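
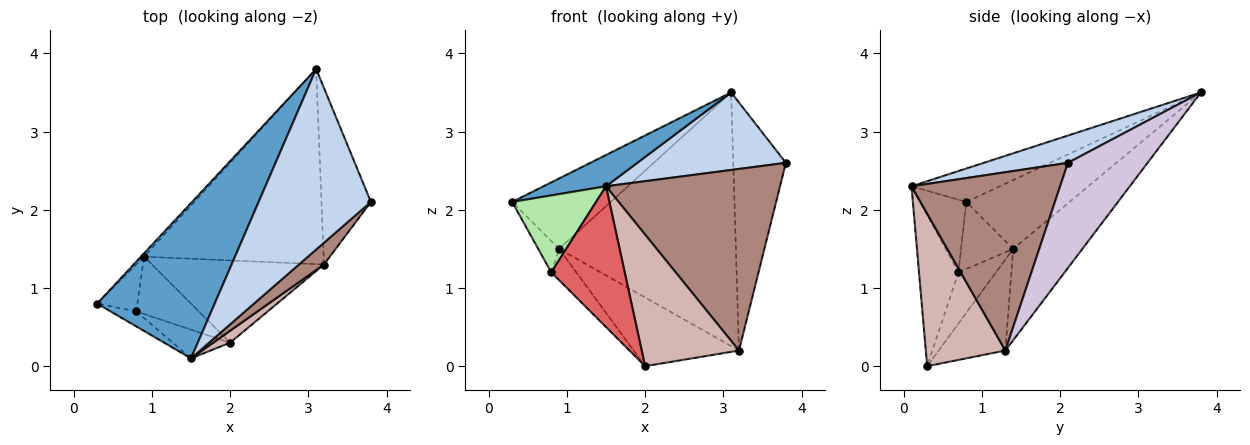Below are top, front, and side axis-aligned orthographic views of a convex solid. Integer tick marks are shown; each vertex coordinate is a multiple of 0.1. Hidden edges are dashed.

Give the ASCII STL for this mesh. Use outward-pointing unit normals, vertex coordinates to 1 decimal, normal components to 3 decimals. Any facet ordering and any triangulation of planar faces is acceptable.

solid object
 facet normal -0.268 -0.190 0.944
  outer loop
   vertex 1.5 0.1 2.3
   vertex 3.1 3.8 3.5
   vertex 0.3 0.8 2.1
  endloop
 endfacet
 facet normal 0.218 -0.385 0.897
  outer loop
   vertex 1.5 0.1 2.3
   vertex 3.8 2.1 2.6
   vertex 3.1 3.8 3.5
  endloop
 endfacet
 facet normal -0.723 0.690 -0.033
  outer loop
   vertex 0.9 1.4 1.5
   vertex 0.3 0.8 2.1
   vertex 3.1 3.8 3.5
  endloop
 endfacet
 facet normal -0.811 0.324 -0.487
  outer loop
   vertex 0.8 0.7 1.2
   vertex 0.3 0.8 2.1
   vertex 0.9 1.4 1.5
  endloop
 endfacet
 facet normal -0.583 0.389 -0.713
  outer loop
   vertex 0.8 0.7 1.2
   vertex 0.9 1.4 1.5
   vertex 2.0 0.3 0.0
  endloop
 endfacet
 facet normal -0.476 -0.863 -0.168
  outer loop
   vertex 0.8 0.7 1.2
   vertex 1.5 0.1 2.3
   vertex 0.3 0.8 2.1
  endloop
 endfacet
 facet normal -0.466 -0.867 -0.177
  outer loop
   vertex 0.8 0.7 1.2
   vertex 2.0 0.3 0.0
   vertex 1.5 0.1 2.3
  endloop
 endfacet
 facet normal -0.296 0.757 -0.582
  outer loop
   vertex 3.2 1.3 0.2
   vertex 0.9 1.4 1.5
   vertex 3.1 3.8 3.5
  endloop
 endfacet
 facet normal -0.376 0.594 -0.711
  outer loop
   vertex 3.2 1.3 0.2
   vertex 2.0 0.3 0.0
   vertex 0.9 1.4 1.5
  endloop
 endfacet
 facet normal 0.777 0.513 -0.365
  outer loop
   vertex 3.2 1.3 0.2
   vertex 3.1 3.8 3.5
   vertex 3.8 2.1 2.6
  endloop
 endfacet
 facet normal 0.647 -0.757 0.091
  outer loop
   vertex 3.2 1.3 0.2
   vertex 3.8 2.1 2.6
   vertex 1.5 0.1 2.3
  endloop
 endfacet
 facet normal 0.632 -0.772 0.070
  outer loop
   vertex 3.2 1.3 0.2
   vertex 1.5 0.1 2.3
   vertex 2.0 0.3 0.0
  endloop
 endfacet
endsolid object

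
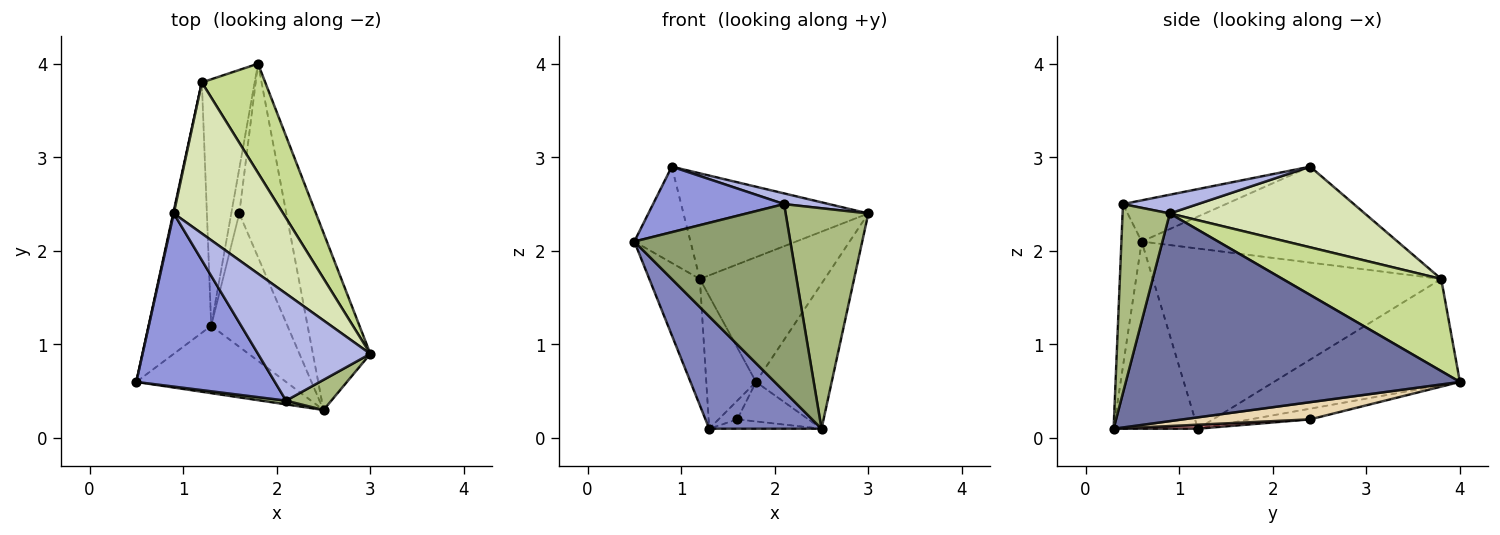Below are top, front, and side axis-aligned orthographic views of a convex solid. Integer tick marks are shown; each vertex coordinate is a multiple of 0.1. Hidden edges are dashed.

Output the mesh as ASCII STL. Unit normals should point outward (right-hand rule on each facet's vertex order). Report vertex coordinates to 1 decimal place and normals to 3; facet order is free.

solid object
 facet normal 0.942 0.213 -0.260
  outer loop
   vertex 2.5 0.3 0.1
   vertex 1.8 4.0 0.6
   vertex 3.0 0.9 2.4
  endloop
 endfacet
 facet normal -0.541 -0.721 -0.433
  outer loop
   vertex 1.3 1.2 0.1
   vertex 2.5 0.3 0.1
   vertex 0.5 0.6 2.1
  endloop
 endfacet
 facet normal -0.268 -0.341 0.901
  outer loop
   vertex 2.1 0.4 2.5
   vertex 0.9 2.4 2.9
   vertex 0.5 0.6 2.1
  endloop
 endfacet
 facet normal 0.164 -0.098 0.982
  outer loop
   vertex 2.1 0.4 2.5
   vertex 3.0 0.9 2.4
   vertex 0.9 2.4 2.9
  endloop
 endfacet
 facet normal -0.129 -0.991 0.020
  outer loop
   vertex 2.1 0.4 2.5
   vertex 0.5 0.6 2.1
   vertex 2.5 0.3 0.1
  endloop
 endfacet
 facet normal 0.492 -0.862 0.118
  outer loop
   vertex 2.1 0.4 2.5
   vertex 2.5 0.3 0.1
   vertex 3.0 0.9 2.4
  endloop
 endfacet
 facet normal 0.691 0.544 0.476
  outer loop
   vertex 1.2 3.8 1.7
   vertex 3.0 0.9 2.4
   vertex 1.8 4.0 0.6
  endloop
 endfacet
 facet normal 0.517 0.490 0.701
  outer loop
   vertex 1.2 3.8 1.7
   vertex 0.9 2.4 2.9
   vertex 3.0 0.9 2.4
  endloop
 endfacet
 facet normal -0.977 0.214 0.006
  outer loop
   vertex 1.2 3.8 1.7
   vertex 0.5 0.6 2.1
   vertex 0.9 2.4 2.9
  endloop
 endfacet
 facet normal -0.932 0.163 -0.324
  outer loop
   vertex 1.2 3.8 1.7
   vertex 1.3 1.2 0.1
   vertex 0.5 0.6 2.1
  endloop
 endfacet
 facet normal -0.871 0.233 -0.433
  outer loop
   vertex 1.2 3.8 1.7
   vertex 1.8 4.0 0.6
   vertex 1.3 1.2 0.1
  endloop
 endfacet
 facet normal 0.337 0.188 -0.922
  outer loop
   vertex 1.6 2.4 0.2
   vertex 1.8 4.0 0.6
   vertex 2.5 0.3 0.1
  endloop
 endfacet
 facet normal -0.776 0.243 -0.582
  outer loop
   vertex 1.6 2.4 0.2
   vertex 1.3 1.2 0.1
   vertex 1.8 4.0 0.6
  endloop
 endfacet
 facet normal 0.052 0.070 -0.996
  outer loop
   vertex 1.6 2.4 0.2
   vertex 2.5 0.3 0.1
   vertex 1.3 1.2 0.1
  endloop
 endfacet
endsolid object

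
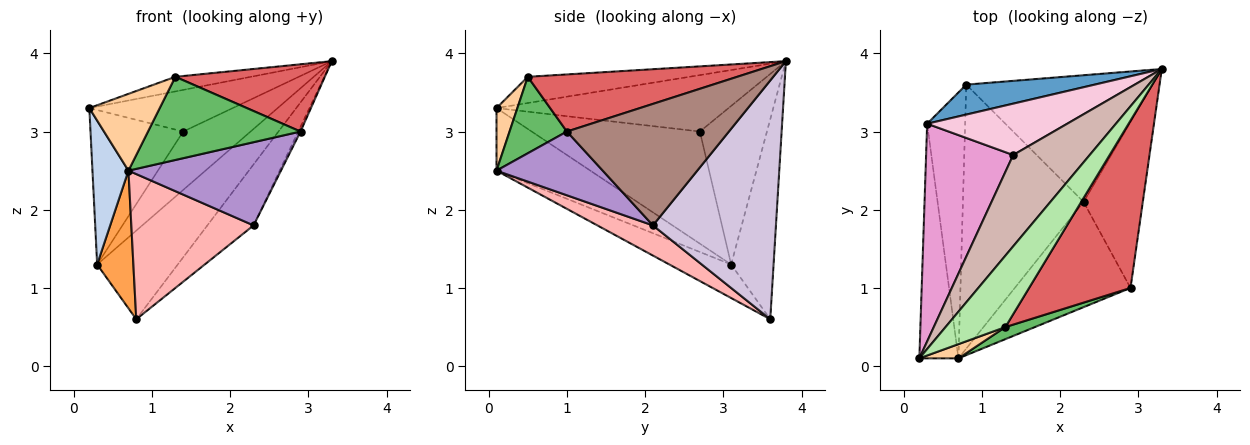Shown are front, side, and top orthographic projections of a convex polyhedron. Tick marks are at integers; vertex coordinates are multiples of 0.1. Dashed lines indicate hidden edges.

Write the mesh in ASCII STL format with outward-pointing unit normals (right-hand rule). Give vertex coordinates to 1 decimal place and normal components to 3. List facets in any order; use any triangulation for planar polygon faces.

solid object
 facet normal -0.446 0.848 0.287
  outer loop
   vertex 0.3 3.1 1.3
   vertex 3.3 3.8 3.9
   vertex 0.8 3.6 0.6
  endloop
 endfacet
 facet normal -0.806 -0.309 -0.504
  outer loop
   vertex 0.3 3.1 1.3
   vertex 0.7 0.1 2.5
   vertex 0.2 0.1 3.3
  endloop
 endfacet
 facet normal -0.617 -0.362 -0.699
  outer loop
   vertex 0.3 3.1 1.3
   vertex 0.8 3.6 0.6
   vertex 0.7 0.1 2.5
  endloop
 endfacet
 facet normal 0.280 -0.944 0.175
  outer loop
   vertex 1.3 0.5 3.7
   vertex 0.2 0.1 3.3
   vertex 0.7 0.1 2.5
  endloop
 endfacet
 facet normal 0.349 -0.927 0.135
  outer loop
   vertex 1.3 0.5 3.7
   vertex 0.7 0.1 2.5
   vertex 2.9 1.0 3.0
  endloop
 endfacet
 facet normal -0.394 0.184 0.900
  outer loop
   vertex 1.3 0.5 3.7
   vertex 3.3 3.8 3.9
   vertex 0.2 0.1 3.3
  endloop
 endfacet
 facet normal 0.463 -0.330 0.822
  outer loop
   vertex 1.3 0.5 3.7
   vertex 2.9 1.0 3.0
   vertex 3.3 3.8 3.9
  endloop
 endfacet
 facet normal 0.214 -0.471 -0.856
  outer loop
   vertex 2.3 2.1 1.8
   vertex 0.7 0.1 2.5
   vertex 0.8 3.6 0.6
  endloop
 endfacet
 facet normal 0.397 -0.569 -0.720
  outer loop
   vertex 2.3 2.1 1.8
   vertex 2.9 1.0 3.0
   vertex 0.7 0.1 2.5
  endloop
 endfacet
 facet normal 0.756 0.284 -0.590
  outer loop
   vertex 2.3 2.1 1.8
   vertex 0.8 3.6 0.6
   vertex 3.3 3.8 3.9
  endloop
 endfacet
 facet normal 0.899 0.012 -0.438
  outer loop
   vertex 2.3 2.1 1.8
   vertex 3.3 3.8 3.9
   vertex 2.9 1.0 3.0
  endloop
 endfacet
 facet normal -0.557 0.344 0.756
  outer loop
   vertex 1.4 2.7 3.0
   vertex 0.2 0.1 3.3
   vertex 3.3 3.8 3.9
  endloop
 endfacet
 facet normal -0.724 0.399 0.562
  outer loop
   vertex 1.4 2.7 3.0
   vertex 0.3 3.1 1.3
   vertex 0.2 0.1 3.3
  endloop
 endfacet
 facet normal -0.599 0.601 0.529
  outer loop
   vertex 1.4 2.7 3.0
   vertex 3.3 3.8 3.9
   vertex 0.3 3.1 1.3
  endloop
 endfacet
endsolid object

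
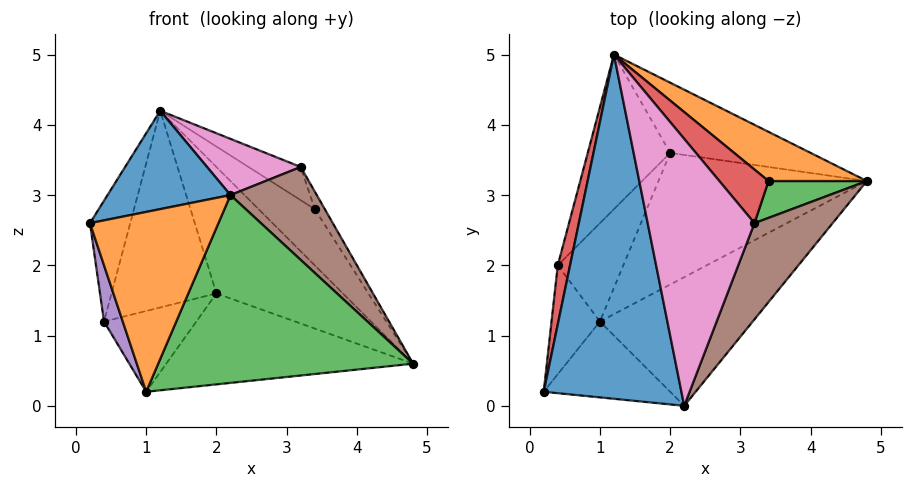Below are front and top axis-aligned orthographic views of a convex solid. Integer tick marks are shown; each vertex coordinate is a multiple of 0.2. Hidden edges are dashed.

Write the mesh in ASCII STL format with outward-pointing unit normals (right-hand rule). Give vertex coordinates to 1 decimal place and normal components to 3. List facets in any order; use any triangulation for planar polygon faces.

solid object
 facet normal -0.215 -0.268 0.939
  outer loop
   vertex 2.2 0.0 3.0
   vertex 1.2 5.0 4.2
   vertex 0.2 0.2 2.6
  endloop
 endfacet
 facet normal -0.014 -0.921 -0.389
  outer loop
   vertex 2.2 0.0 3.0
   vertex 0.2 0.2 2.6
   vertex 1.0 1.2 0.2
  endloop
 endfacet
 facet normal 0.443 -0.740 -0.507
  outer loop
   vertex 2.2 0.0 3.0
   vertex 1.0 1.2 0.2
   vertex 4.8 3.2 0.6
  endloop
 endfacet
 facet normal -0.981 0.176 0.086
  outer loop
   vertex 0.4 2.0 1.2
   vertex 0.2 0.2 2.6
   vertex 1.2 5.0 4.2
  endloop
 endfacet
 facet normal -0.902 -0.198 -0.383
  outer loop
   vertex 0.4 2.0 1.2
   vertex 1.0 1.2 0.2
   vertex 0.2 0.2 2.6
  endloop
 endfacet
 facet normal 0.835 -0.382 0.395
  outer loop
   vertex 3.2 2.6 3.4
   vertex 2.2 0.0 3.0
   vertex 4.8 3.2 0.6
  endloop
 endfacet
 facet normal 0.143 -0.204 0.969
  outer loop
   vertex 3.2 2.6 3.4
   vertex 1.2 5.0 4.2
   vertex 2.2 0.0 3.0
  endloop
 endfacet
 facet normal -0.208 0.556 -0.805
  outer loop
   vertex 2.0 3.6 1.6
   vertex 4.8 3.2 0.6
   vertex 1.0 1.2 0.2
  endloop
 endfacet
 facet normal -0.404 0.581 -0.707
  outer loop
   vertex 2.0 3.6 1.6
   vertex 1.0 1.2 0.2
   vertex 0.4 2.0 1.2
  endloop
 endfacet
 facet normal -0.049 0.873 -0.485
  outer loop
   vertex 2.0 3.6 1.6
   vertex 1.2 5.0 4.2
   vertex 4.8 3.2 0.6
  endloop
 endfacet
 facet normal -0.534 0.665 -0.522
  outer loop
   vertex 2.0 3.6 1.6
   vertex 0.4 2.0 1.2
   vertex 1.2 5.0 4.2
  endloop
 endfacet
 facet normal 0.719 0.523 0.458
  outer loop
   vertex 3.4 3.2 2.8
   vertex 4.8 3.2 0.6
   vertex 1.2 5.0 4.2
  endloop
 endfacet
 facet normal 0.817 0.248 0.520
  outer loop
   vertex 3.4 3.2 2.8
   vertex 3.2 2.6 3.4
   vertex 4.8 3.2 0.6
  endloop
 endfacet
 facet normal 0.697 0.377 0.610
  outer loop
   vertex 3.4 3.2 2.8
   vertex 1.2 5.0 4.2
   vertex 3.2 2.6 3.4
  endloop
 endfacet
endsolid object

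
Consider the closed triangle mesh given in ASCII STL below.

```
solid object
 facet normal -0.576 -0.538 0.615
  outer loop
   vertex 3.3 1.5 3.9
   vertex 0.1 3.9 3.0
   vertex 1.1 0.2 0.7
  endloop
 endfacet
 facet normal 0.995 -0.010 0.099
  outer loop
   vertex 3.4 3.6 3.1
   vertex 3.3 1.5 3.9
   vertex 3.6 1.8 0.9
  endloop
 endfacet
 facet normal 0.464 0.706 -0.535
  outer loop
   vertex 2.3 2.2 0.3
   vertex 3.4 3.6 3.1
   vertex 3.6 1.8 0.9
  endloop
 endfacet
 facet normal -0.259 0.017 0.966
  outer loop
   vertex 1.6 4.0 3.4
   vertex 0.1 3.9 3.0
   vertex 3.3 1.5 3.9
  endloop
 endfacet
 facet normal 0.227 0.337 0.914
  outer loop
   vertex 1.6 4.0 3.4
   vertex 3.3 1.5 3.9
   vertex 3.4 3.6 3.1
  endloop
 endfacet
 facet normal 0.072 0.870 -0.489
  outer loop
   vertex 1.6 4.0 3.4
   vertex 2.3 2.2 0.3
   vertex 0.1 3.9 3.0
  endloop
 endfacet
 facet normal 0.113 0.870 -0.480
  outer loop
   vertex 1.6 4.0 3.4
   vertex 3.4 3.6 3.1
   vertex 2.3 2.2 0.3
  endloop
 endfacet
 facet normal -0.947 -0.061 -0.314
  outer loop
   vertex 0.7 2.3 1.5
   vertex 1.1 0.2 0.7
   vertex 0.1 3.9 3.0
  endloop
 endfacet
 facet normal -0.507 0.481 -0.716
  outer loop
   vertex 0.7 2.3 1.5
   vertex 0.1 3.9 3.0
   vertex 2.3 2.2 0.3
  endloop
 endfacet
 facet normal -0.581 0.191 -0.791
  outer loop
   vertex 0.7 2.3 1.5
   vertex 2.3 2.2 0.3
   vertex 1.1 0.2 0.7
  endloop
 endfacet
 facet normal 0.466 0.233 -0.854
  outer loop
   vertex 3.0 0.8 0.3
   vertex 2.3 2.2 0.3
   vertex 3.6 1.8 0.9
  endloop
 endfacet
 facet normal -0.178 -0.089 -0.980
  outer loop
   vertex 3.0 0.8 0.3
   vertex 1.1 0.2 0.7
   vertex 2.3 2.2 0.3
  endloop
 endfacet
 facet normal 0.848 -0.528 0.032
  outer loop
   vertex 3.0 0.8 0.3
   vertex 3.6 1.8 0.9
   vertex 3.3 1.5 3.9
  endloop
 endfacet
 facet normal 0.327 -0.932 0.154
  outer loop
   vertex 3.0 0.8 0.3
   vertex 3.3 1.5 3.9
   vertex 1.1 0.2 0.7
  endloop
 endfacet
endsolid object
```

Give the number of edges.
21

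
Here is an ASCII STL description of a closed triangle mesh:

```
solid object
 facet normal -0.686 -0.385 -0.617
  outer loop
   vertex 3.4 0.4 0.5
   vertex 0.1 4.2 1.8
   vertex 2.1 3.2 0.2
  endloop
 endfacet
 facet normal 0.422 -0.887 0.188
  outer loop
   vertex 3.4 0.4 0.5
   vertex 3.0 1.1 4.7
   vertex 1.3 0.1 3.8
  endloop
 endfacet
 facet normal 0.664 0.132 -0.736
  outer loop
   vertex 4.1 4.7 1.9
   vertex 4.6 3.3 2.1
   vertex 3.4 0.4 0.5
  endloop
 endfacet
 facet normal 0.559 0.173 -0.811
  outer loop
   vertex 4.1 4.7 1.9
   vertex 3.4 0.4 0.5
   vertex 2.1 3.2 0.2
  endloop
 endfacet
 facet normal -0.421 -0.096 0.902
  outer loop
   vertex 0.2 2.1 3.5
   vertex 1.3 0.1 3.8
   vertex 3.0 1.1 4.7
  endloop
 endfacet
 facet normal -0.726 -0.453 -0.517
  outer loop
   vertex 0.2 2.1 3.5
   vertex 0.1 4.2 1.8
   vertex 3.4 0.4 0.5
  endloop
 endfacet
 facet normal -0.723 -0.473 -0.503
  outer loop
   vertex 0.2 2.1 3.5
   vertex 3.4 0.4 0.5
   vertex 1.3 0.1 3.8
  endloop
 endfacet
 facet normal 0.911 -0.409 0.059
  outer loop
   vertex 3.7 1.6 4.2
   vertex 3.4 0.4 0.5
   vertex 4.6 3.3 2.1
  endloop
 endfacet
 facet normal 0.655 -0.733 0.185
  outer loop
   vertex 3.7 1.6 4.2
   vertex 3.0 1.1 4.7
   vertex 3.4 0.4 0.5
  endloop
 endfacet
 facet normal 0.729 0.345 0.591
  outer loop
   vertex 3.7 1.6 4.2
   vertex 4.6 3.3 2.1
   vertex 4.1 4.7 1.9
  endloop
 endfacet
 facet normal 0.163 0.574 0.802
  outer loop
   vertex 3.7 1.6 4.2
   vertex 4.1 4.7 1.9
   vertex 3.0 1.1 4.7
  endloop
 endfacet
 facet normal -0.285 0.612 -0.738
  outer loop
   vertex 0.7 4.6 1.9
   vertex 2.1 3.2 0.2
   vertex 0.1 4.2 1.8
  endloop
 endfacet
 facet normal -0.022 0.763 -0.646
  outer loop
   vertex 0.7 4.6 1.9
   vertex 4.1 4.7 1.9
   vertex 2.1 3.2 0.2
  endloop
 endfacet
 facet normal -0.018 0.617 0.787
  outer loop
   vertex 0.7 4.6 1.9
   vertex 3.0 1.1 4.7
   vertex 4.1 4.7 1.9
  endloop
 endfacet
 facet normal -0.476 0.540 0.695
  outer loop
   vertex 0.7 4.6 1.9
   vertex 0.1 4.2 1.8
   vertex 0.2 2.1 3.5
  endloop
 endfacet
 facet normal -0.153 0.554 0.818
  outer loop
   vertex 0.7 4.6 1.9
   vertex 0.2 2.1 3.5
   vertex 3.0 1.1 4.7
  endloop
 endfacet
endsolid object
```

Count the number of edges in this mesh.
24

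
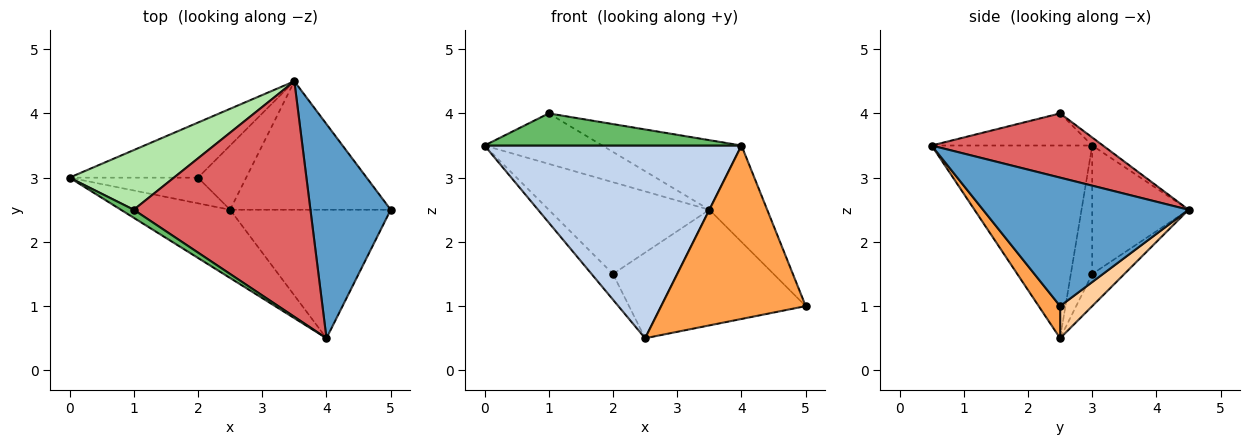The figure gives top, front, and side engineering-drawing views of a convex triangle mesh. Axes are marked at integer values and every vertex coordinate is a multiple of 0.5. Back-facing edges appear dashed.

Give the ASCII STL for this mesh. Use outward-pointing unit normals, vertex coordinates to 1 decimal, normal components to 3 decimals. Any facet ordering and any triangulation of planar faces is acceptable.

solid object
 facet normal 0.825 0.232 0.516
  outer loop
   vertex 3.5 4.5 2.5
   vertex 4.0 0.5 3.5
   vertex 5.0 2.5 1.0
  endloop
 endfacet
 facet normal -0.508 -0.812 -0.288
  outer loop
   vertex 2.5 2.5 0.5
   vertex 4.0 0.5 3.5
   vertex 0.0 3.0 3.5
  endloop
 endfacet
 facet normal 0.118 -0.798 -0.591
  outer loop
   vertex 2.5 2.5 0.5
   vertex 5.0 2.5 1.0
   vertex 4.0 0.5 3.5
  endloop
 endfacet
 facet normal 0.147 0.662 -0.735
  outer loop
   vertex 2.5 2.5 0.5
   vertex 3.5 4.5 2.5
   vertex 5.0 2.5 1.0
  endloop
 endfacet
 facet normal -0.518 -0.830 0.207
  outer loop
   vertex 1.0 2.5 4.0
   vertex 0.0 3.0 3.5
   vertex 4.0 0.5 3.5
  endloop
 endfacet
 facet normal -0.059 0.645 0.762
  outer loop
   vertex 1.0 2.5 4.0
   vertex 3.5 4.5 2.5
   vertex 0.0 3.0 3.5
  endloop
 endfacet
 facet normal 0.329 0.268 0.906
  outer loop
   vertex 1.0 2.5 4.0
   vertex 4.0 0.5 3.5
   vertex 3.5 4.5 2.5
  endloop
 endfacet
 facet normal -0.457 0.762 -0.457
  outer loop
   vertex 2.0 3.0 1.5
   vertex 0.0 3.0 3.5
   vertex 3.5 4.5 2.5
  endloop
 endfacet
 facet normal -0.577 0.577 -0.577
  outer loop
   vertex 2.0 3.0 1.5
   vertex 2.5 2.5 0.5
   vertex 0.0 3.0 3.5
  endloop
 endfacet
 facet normal -0.371 0.743 -0.557
  outer loop
   vertex 2.0 3.0 1.5
   vertex 3.5 4.5 2.5
   vertex 2.5 2.5 0.5
  endloop
 endfacet
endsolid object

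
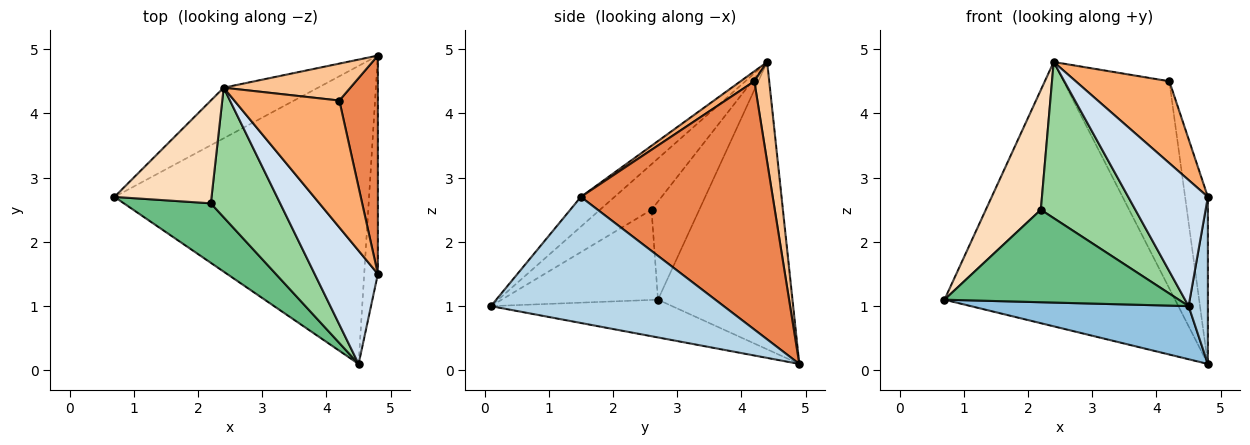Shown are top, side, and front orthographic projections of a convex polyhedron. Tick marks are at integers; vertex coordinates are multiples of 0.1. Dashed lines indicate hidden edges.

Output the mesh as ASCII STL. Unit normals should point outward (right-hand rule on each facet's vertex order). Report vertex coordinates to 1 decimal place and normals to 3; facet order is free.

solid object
 facet normal -0.497 0.852 -0.163
  outer loop
   vertex 2.4 4.4 4.8
   vertex 4.8 4.9 0.1
   vertex 0.7 2.7 1.1
  endloop
 endfacet
 facet normal -0.144 -0.174 -0.974
  outer loop
   vertex 4.5 0.1 1.0
   vertex 0.7 2.7 1.1
   vertex 4.8 4.9 0.1
  endloop
 endfacet
 facet normal 0.991 -0.082 -0.107
  outer loop
   vertex 4.5 0.1 1.0
   vertex 4.8 4.9 0.1
   vertex 4.8 1.5 2.7
  endloop
 endfacet
 facet normal -0.300 -0.710 0.637
  outer loop
   vertex 4.5 0.1 1.0
   vertex 4.8 1.5 2.7
   vertex 2.4 4.4 4.8
  endloop
 endfacet
 facet normal 0.981 0.117 0.152
  outer loop
   vertex 4.2 4.2 4.5
   vertex 4.8 1.5 2.7
   vertex 4.8 4.9 0.1
  endloop
 endfacet
 facet normal 0.080 -0.541 0.837
  outer loop
   vertex 4.2 4.2 4.5
   vertex 2.4 4.4 4.8
   vertex 4.8 1.5 2.7
  endloop
 endfacet
 facet normal 0.137 0.975 0.174
  outer loop
   vertex 4.2 4.2 4.5
   vertex 4.8 4.9 0.1
   vertex 2.4 4.4 4.8
  endloop
 endfacet
 facet normal -0.550 -0.634 0.544
  outer loop
   vertex 2.2 2.6 2.5
   vertex 2.4 4.4 4.8
   vertex 0.7 2.7 1.1
  endloop
 endfacet
 facet normal -0.489 -0.733 0.472
  outer loop
   vertex 2.2 2.6 2.5
   vertex 0.7 2.7 1.1
   vertex 4.5 0.1 1.0
  endloop
 endfacet
 facet normal -0.387 -0.709 0.589
  outer loop
   vertex 2.2 2.6 2.5
   vertex 4.5 0.1 1.0
   vertex 2.4 4.4 4.8
  endloop
 endfacet
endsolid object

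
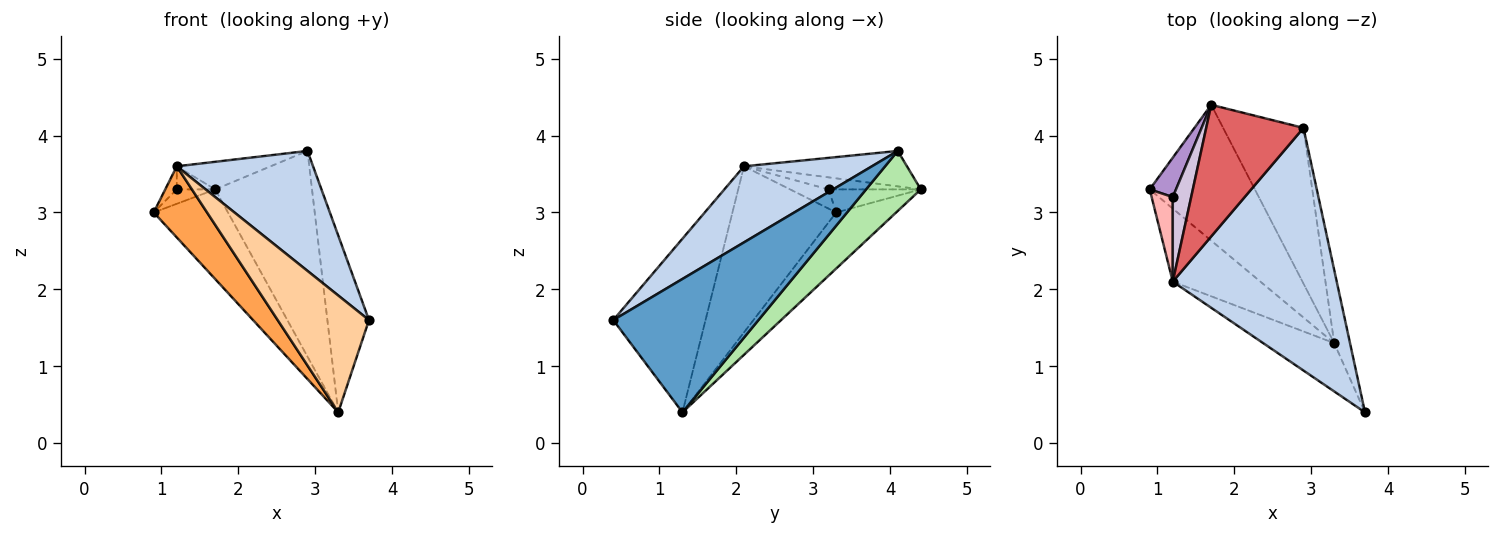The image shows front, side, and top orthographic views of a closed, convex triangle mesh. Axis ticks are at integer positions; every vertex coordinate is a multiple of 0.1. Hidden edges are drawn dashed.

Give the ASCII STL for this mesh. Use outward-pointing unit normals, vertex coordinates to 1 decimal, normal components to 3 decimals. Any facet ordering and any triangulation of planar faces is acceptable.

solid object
 facet normal 0.955 0.274 -0.113
  outer loop
   vertex 3.3 1.3 0.4
   vertex 2.9 4.1 3.8
   vertex 3.7 0.4 1.6
  endloop
 endfacet
 facet normal 0.384 -0.409 0.828
  outer loop
   vertex 1.2 2.1 3.6
   vertex 3.7 0.4 1.6
   vertex 2.9 4.1 3.8
  endloop
 endfacet
 facet normal -0.805 -0.414 -0.425
  outer loop
   vertex 1.2 2.1 3.6
   vertex 0.9 3.3 3.0
   vertex 3.3 1.3 0.4
  endloop
 endfacet
 facet normal -0.683 -0.675 -0.279
  outer loop
   vertex 1.2 2.1 3.6
   vertex 3.3 1.3 0.4
   vertex 3.7 0.4 1.6
  endloop
 endfacet
 facet normal -0.406 0.504 -0.762
  outer loop
   vertex 1.7 4.4 3.3
   vertex 3.3 1.3 0.4
   vertex 0.9 3.3 3.0
  endloop
 endfacet
 facet normal 0.411 0.727 -0.550
  outer loop
   vertex 1.7 4.4 3.3
   vertex 2.9 4.1 3.8
   vertex 3.3 1.3 0.4
  endloop
 endfacet
 facet normal -0.336 0.193 0.922
  outer loop
   vertex 1.7 4.4 3.3
   vertex 1.2 2.1 3.6
   vertex 2.9 4.1 3.8
  endloop
 endfacet
 facet normal -0.659 0.198 0.725
  outer loop
   vertex 1.2 3.2 3.3
   vertex 0.9 3.3 3.0
   vertex 1.2 2.1 3.6
  endloop
 endfacet
 facet normal -0.636 0.265 0.725
  outer loop
   vertex 1.2 3.2 3.3
   vertex 1.7 4.4 3.3
   vertex 0.9 3.3 3.0
  endloop
 endfacet
 facet normal -0.534 0.222 0.816
  outer loop
   vertex 1.2 3.2 3.3
   vertex 1.2 2.1 3.6
   vertex 1.7 4.4 3.3
  endloop
 endfacet
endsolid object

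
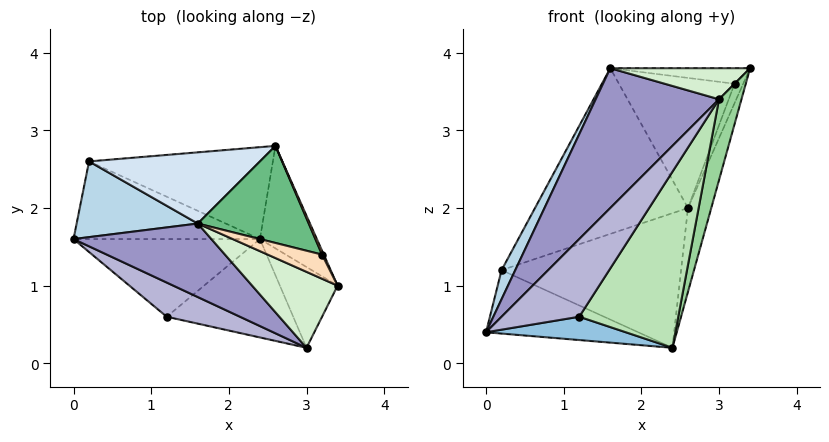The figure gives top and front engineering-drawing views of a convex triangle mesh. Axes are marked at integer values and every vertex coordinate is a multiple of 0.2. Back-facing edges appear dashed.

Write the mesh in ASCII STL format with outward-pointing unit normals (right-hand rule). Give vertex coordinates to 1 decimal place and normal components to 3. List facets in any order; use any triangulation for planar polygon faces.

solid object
 facet normal 0.954 0.191 -0.233
  outer loop
   vertex 2.4 1.6 0.2
   vertex 2.6 2.8 2.0
   vertex 3.4 1.0 3.8
  endloop
 endfacet
 facet normal -0.080 -0.286 -0.955
  outer loop
   vertex 1.2 0.6 0.6
   vertex 0.0 1.6 0.4
   vertex 2.4 1.6 0.2
  endloop
 endfacet
 facet normal -0.889 -0.165 0.428
  outer loop
   vertex 0.2 2.6 1.2
   vertex 0.0 1.6 0.4
   vertex 1.6 1.8 3.8
  endloop
 endfacet
 facet normal -0.204 0.899 0.387
  outer loop
   vertex 0.2 2.6 1.2
   vertex 1.6 1.8 3.8
   vertex 2.6 2.8 2.0
  endloop
 endfacet
 facet normal -0.064 0.631 -0.773
  outer loop
   vertex 0.2 2.6 1.2
   vertex 2.4 1.6 0.2
   vertex 0.0 1.6 0.4
  endloop
 endfacet
 facet normal 0.118 0.820 -0.560
  outer loop
   vertex 0.2 2.6 1.2
   vertex 2.6 2.8 2.0
   vertex 2.4 1.6 0.2
  endloop
 endfacet
 facet normal 0.870 0.483 0.097
  outer loop
   vertex 3.2 1.4 3.6
   vertex 3.4 1.0 3.8
   vertex 2.6 2.8 2.0
  endloop
 endfacet
 facet normal 0.234 0.526 0.818
  outer loop
   vertex 3.2 1.4 3.6
   vertex 1.6 1.8 3.8
   vertex 3.4 1.0 3.8
  endloop
 endfacet
 facet normal 0.265 0.773 0.577
  outer loop
   vertex 3.2 1.4 3.6
   vertex 2.6 2.8 2.0
   vertex 1.6 1.8 3.8
  endloop
 endfacet
 facet normal 0.905 -0.302 -0.302
  outer loop
   vertex 3.0 0.2 3.4
   vertex 2.4 1.6 0.2
   vertex 3.4 1.0 3.8
  endloop
 endfacet
 facet normal 0.492 -0.760 -0.425
  outer loop
   vertex 3.0 0.2 3.4
   vertex 1.2 0.6 0.6
   vertex 2.4 1.6 0.2
  endloop
 endfacet
 facet normal -0.166 -0.373 0.913
  outer loop
   vertex 3.0 0.2 3.4
   vertex 3.4 1.0 3.8
   vertex 1.6 1.8 3.8
  endloop
 endfacet
 facet normal -0.660 -0.665 0.350
  outer loop
   vertex 3.0 0.2 3.4
   vertex 1.6 1.8 3.8
   vertex 0.0 1.6 0.4
  endloop
 endfacet
 facet normal -0.639 -0.704 0.310
  outer loop
   vertex 3.0 0.2 3.4
   vertex 0.0 1.6 0.4
   vertex 1.2 0.6 0.6
  endloop
 endfacet
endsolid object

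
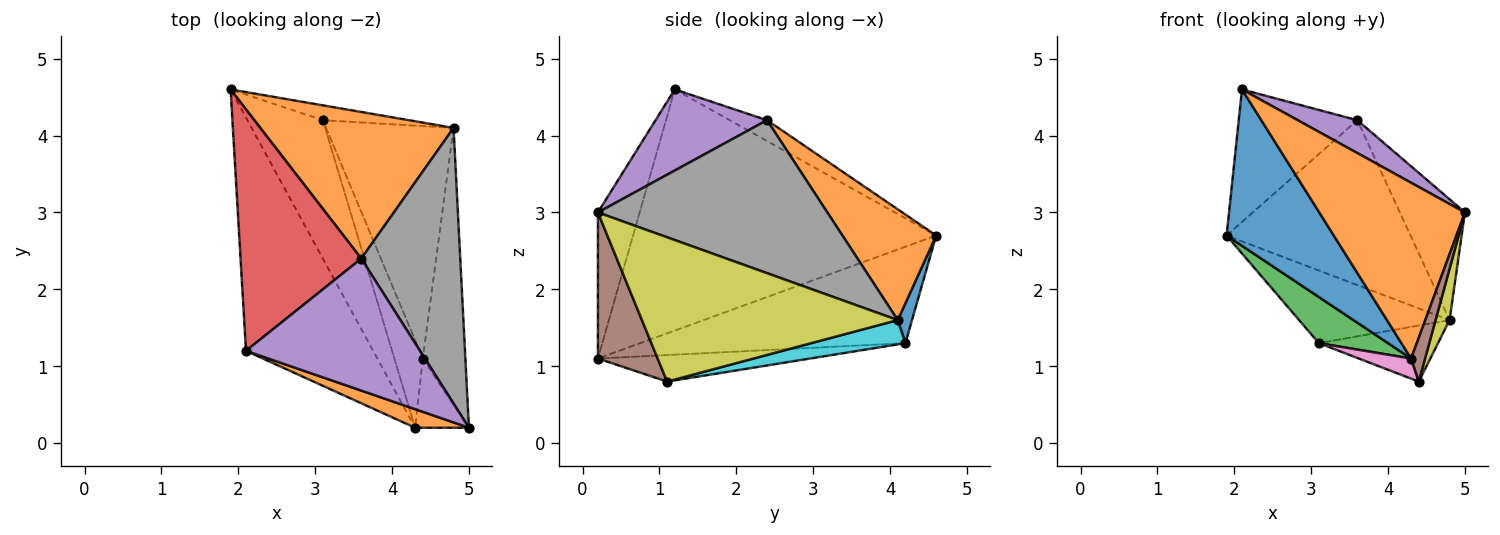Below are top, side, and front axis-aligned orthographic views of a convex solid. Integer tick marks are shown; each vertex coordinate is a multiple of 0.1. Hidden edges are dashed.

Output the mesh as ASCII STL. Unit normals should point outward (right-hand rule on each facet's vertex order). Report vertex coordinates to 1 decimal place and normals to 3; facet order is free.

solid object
 facet normal -0.844 -0.299 -0.445
  outer loop
   vertex 4.3 0.2 1.1
   vertex 2.1 1.2 4.6
   vertex 1.9 4.6 2.7
  endloop
 endfacet
 facet normal -0.274 -0.956 0.101
  outer loop
   vertex 4.3 0.2 1.1
   vertex 5.0 0.2 3.0
   vertex 2.1 1.2 4.6
  endloop
 endfacet
 facet normal -0.771 -0.201 -0.604
  outer loop
   vertex 3.1 4.2 1.3
   vertex 4.3 0.2 1.1
   vertex 1.9 4.6 2.7
  endloop
 endfacet
 facet normal -0.149 0.476 0.867
  outer loop
   vertex 3.6 2.4 4.2
   vertex 1.9 4.6 2.7
   vertex 2.1 1.2 4.6
  endloop
 endfacet
 facet normal 0.412 -0.220 0.884
  outer loop
   vertex 3.6 2.4 4.2
   vertex 2.1 1.2 4.6
   vertex 5.0 0.2 3.0
  endloop
 endfacet
 facet normal 0.917 -0.214 -0.338
  outer loop
   vertex 4.4 1.1 0.8
   vertex 5.0 0.2 3.0
   vertex 4.3 0.2 1.1
  endloop
 endfacet
 facet normal -0.673 -0.166 -0.721
  outer loop
   vertex 4.4 1.1 0.8
   vertex 4.3 0.2 1.1
   vertex 3.1 4.2 1.3
  endloop
 endfacet
 facet normal 0.817 0.232 0.528
  outer loop
   vertex 4.8 4.1 1.6
   vertex 3.6 2.4 4.2
   vertex 5.0 0.2 3.0
  endloop
 endfacet
 facet normal 0.958 -0.052 -0.283
  outer loop
   vertex 4.8 4.1 1.6
   vertex 5.0 0.2 3.0
   vertex 4.4 1.1 0.8
  endloop
 endfacet
 facet normal 0.182 0.231 -0.956
  outer loop
   vertex 4.8 4.1 1.6
   vertex 4.4 1.1 0.8
   vertex 3.1 4.2 1.3
  endloop
 endfacet
 facet normal 0.093 0.976 -0.199
  outer loop
   vertex 4.8 4.1 1.6
   vertex 3.1 4.2 1.3
   vertex 1.9 4.6 2.7
  endloop
 endfacet
 facet normal 0.356 0.698 0.621
  outer loop
   vertex 4.8 4.1 1.6
   vertex 1.9 4.6 2.7
   vertex 3.6 2.4 4.2
  endloop
 endfacet
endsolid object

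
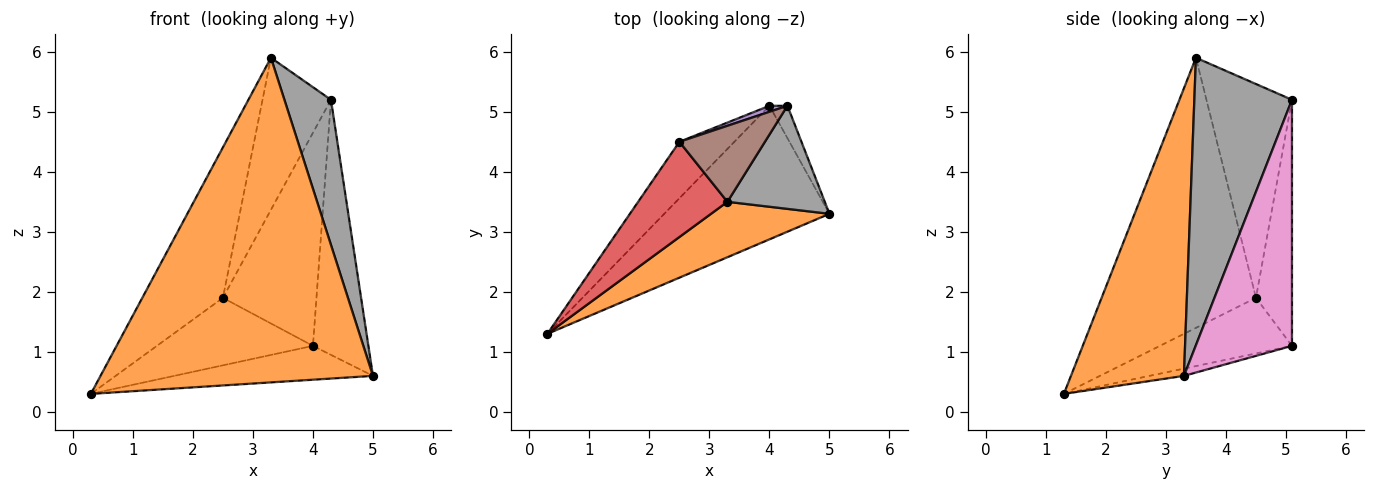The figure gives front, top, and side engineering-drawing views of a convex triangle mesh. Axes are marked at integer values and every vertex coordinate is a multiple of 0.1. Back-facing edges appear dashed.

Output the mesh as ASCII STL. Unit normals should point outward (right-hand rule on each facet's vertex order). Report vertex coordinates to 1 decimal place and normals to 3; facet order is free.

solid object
 facet normal -0.043 0.245 -0.968
  outer loop
   vertex 4.0 5.1 1.1
   vertex 5.0 3.3 0.6
   vertex 0.3 1.3 0.3
  endloop
 endfacet
 facet normal 0.378 -0.912 0.156
  outer loop
   vertex 3.3 3.5 5.9
   vertex 0.3 1.3 0.3
   vertex 5.0 3.3 0.6
  endloop
 endfacet
 facet normal -0.544 0.643 -0.538
  outer loop
   vertex 2.5 4.5 1.9
   vertex 4.0 5.1 1.1
   vertex 0.3 1.3 0.3
  endloop
 endfacet
 facet normal -0.851 0.444 0.281
  outer loop
   vertex 2.5 4.5 1.9
   vertex 0.3 1.3 0.3
   vertex 3.3 3.5 5.9
  endloop
 endfacet
 facet normal -0.359 0.933 0.026
  outer loop
   vertex 4.3 5.1 5.2
   vertex 4.0 5.1 1.1
   vertex 2.5 4.5 1.9
  endloop
 endfacet
 facet normal -0.745 0.596 0.298
  outer loop
   vertex 4.3 5.1 5.2
   vertex 2.5 4.5 1.9
   vertex 3.3 3.5 5.9
  endloop
 endfacet
 facet normal 0.865 0.498 -0.063
  outer loop
   vertex 4.3 5.1 5.2
   vertex 5.0 3.3 0.6
   vertex 4.0 5.1 1.1
  endloop
 endfacet
 facet normal 0.863 -0.412 0.292
  outer loop
   vertex 4.3 5.1 5.2
   vertex 3.3 3.5 5.9
   vertex 5.0 3.3 0.6
  endloop
 endfacet
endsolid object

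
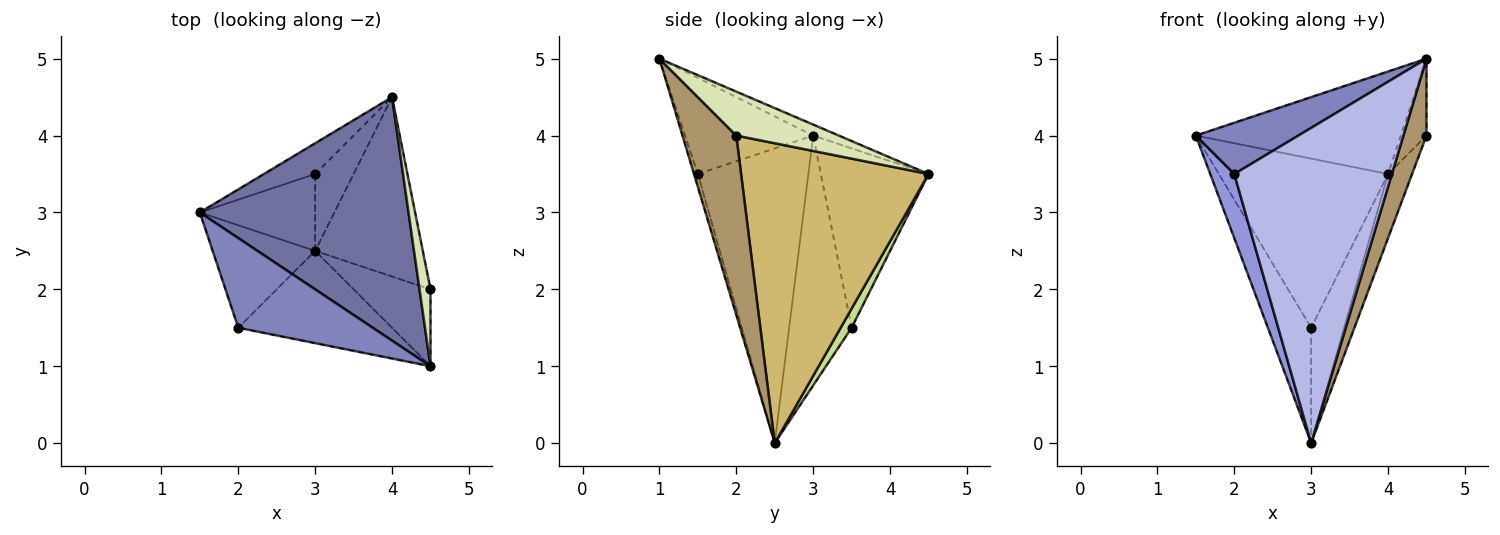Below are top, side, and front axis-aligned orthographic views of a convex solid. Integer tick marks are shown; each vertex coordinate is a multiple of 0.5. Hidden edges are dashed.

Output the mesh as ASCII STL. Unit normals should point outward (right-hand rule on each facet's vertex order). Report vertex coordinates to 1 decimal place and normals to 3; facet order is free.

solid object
 facet normal -0.048 0.388 0.921
  outer loop
   vertex 4.0 4.5 3.5
   vertex 1.5 3.0 4.0
   vertex 4.5 1.0 5.0
  endloop
 endfacet
 facet normal -0.527 -0.422 0.738
  outer loop
   vertex 2.0 1.5 3.5
   vertex 4.5 1.0 5.0
   vertex 1.5 3.0 4.0
  endloop
 endfacet
 facet normal -0.925 -0.201 -0.322
  outer loop
   vertex 2.0 1.5 3.5
   vertex 1.5 3.0 4.0
   vertex 3.0 2.5 0.0
  endloop
 endfacet
 facet normal -0.023 -0.959 -0.281
  outer loop
   vertex 2.0 1.5 3.5
   vertex 3.0 2.5 0.0
   vertex 4.5 1.0 5.0
  endloop
 endfacet
 facet normal -0.531 0.834 -0.152
  outer loop
   vertex 3.0 3.5 1.5
   vertex 1.5 3.0 4.0
   vertex 4.0 4.5 3.5
  endloop
 endfacet
 facet normal -0.769 0.532 -0.355
  outer loop
   vertex 3.0 3.5 1.5
   vertex 3.0 2.5 0.0
   vertex 1.5 3.0 4.0
  endloop
 endfacet
 facet normal 0.267 0.802 -0.535
  outer loop
   vertex 3.0 3.5 1.5
   vertex 4.0 4.5 3.5
   vertex 3.0 2.5 0.0
  endloop
 endfacet
 facet normal 0.943 0.236 0.236
  outer loop
   vertex 4.5 2.0 4.0
   vertex 4.0 4.5 3.5
   vertex 4.5 1.0 5.0
  endloop
 endfacet
 facet normal 0.855 -0.367 -0.367
  outer loop
   vertex 4.5 2.0 4.0
   vertex 4.5 1.0 5.0
   vertex 3.0 2.5 0.0
  endloop
 endfacet
 facet normal 0.934 0.120 -0.335
  outer loop
   vertex 4.5 2.0 4.0
   vertex 3.0 2.5 0.0
   vertex 4.0 4.5 3.5
  endloop
 endfacet
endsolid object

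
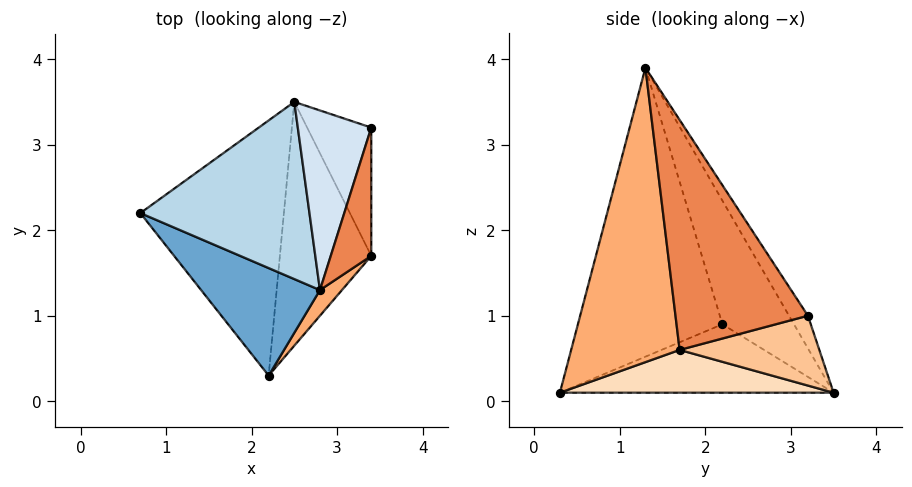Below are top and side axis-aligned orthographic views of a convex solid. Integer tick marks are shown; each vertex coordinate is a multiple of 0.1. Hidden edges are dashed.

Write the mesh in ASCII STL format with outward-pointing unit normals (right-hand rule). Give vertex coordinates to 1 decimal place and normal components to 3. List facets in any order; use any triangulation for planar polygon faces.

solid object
 facet normal -0.691 -0.665 0.284
  outer loop
   vertex 2.8 1.3 3.9
   vertex 0.7 2.2 0.9
   vertex 2.2 0.3 0.1
  endloop
 endfacet
 facet normal -0.430 0.040 -0.902
  outer loop
   vertex 2.5 3.5 0.1
   vertex 2.2 0.3 0.1
   vertex 0.7 2.2 0.9
  endloop
 endfacet
 facet normal -0.357 0.796 0.489
  outer loop
   vertex 2.5 3.5 0.1
   vertex 0.7 2.2 0.9
   vertex 2.8 1.3 3.9
  endloop
 endfacet
 facet normal -0.223 0.836 0.502
  outer loop
   vertex 2.5 3.5 0.1
   vertex 2.8 1.3 3.9
   vertex 3.4 3.2 1.0
  endloop
 endfacet
 facet normal 0.984 -0.046 0.173
  outer loop
   vertex 3.4 1.7 0.6
   vertex 3.4 3.2 1.0
   vertex 2.8 1.3 3.9
  endloop
 endfacet
 facet normal 0.748 -0.661 0.056
  outer loop
   vertex 3.4 1.7 0.6
   vertex 2.8 1.3 3.9
   vertex 2.2 0.3 0.1
  endloop
 endfacet
 facet normal 0.725 0.178 -0.666
  outer loop
   vertex 3.4 1.7 0.6
   vertex 2.5 3.5 0.1
   vertex 3.4 3.2 1.0
  endloop
 endfacet
 facet normal 0.423 -0.040 -0.905
  outer loop
   vertex 3.4 1.7 0.6
   vertex 2.2 0.3 0.1
   vertex 2.5 3.5 0.1
  endloop
 endfacet
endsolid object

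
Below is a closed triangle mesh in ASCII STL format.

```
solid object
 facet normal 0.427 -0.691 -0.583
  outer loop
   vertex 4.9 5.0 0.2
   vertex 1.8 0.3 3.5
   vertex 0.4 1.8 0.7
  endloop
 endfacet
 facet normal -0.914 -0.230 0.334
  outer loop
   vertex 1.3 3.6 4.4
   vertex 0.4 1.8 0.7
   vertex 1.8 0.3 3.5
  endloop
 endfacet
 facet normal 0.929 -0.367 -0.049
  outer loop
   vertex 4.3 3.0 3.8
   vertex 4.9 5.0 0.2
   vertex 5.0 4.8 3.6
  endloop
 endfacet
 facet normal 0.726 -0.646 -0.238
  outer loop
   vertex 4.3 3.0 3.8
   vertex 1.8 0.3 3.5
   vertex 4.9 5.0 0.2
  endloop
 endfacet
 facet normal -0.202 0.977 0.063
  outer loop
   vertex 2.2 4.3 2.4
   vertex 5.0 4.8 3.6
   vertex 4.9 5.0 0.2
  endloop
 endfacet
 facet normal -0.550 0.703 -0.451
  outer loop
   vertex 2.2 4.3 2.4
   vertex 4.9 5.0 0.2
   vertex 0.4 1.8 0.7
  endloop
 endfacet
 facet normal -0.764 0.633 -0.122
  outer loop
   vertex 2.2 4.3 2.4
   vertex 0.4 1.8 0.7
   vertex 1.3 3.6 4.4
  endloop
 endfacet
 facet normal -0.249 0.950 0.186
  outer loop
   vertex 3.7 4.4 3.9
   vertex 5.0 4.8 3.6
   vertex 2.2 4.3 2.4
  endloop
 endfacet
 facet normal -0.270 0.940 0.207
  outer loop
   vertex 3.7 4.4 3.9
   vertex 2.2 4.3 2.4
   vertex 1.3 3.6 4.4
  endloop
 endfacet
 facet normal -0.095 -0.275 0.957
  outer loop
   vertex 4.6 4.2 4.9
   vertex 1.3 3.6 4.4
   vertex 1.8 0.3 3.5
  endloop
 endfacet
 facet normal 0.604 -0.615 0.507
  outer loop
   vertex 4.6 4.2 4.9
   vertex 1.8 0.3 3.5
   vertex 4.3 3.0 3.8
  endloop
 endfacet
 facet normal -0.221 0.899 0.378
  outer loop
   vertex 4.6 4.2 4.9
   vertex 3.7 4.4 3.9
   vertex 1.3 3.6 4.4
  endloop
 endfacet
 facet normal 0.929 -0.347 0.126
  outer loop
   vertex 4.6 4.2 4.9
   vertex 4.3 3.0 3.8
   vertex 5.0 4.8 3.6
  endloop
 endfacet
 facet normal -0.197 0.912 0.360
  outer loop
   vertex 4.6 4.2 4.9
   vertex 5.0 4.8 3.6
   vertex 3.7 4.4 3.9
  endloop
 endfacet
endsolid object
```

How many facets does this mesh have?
14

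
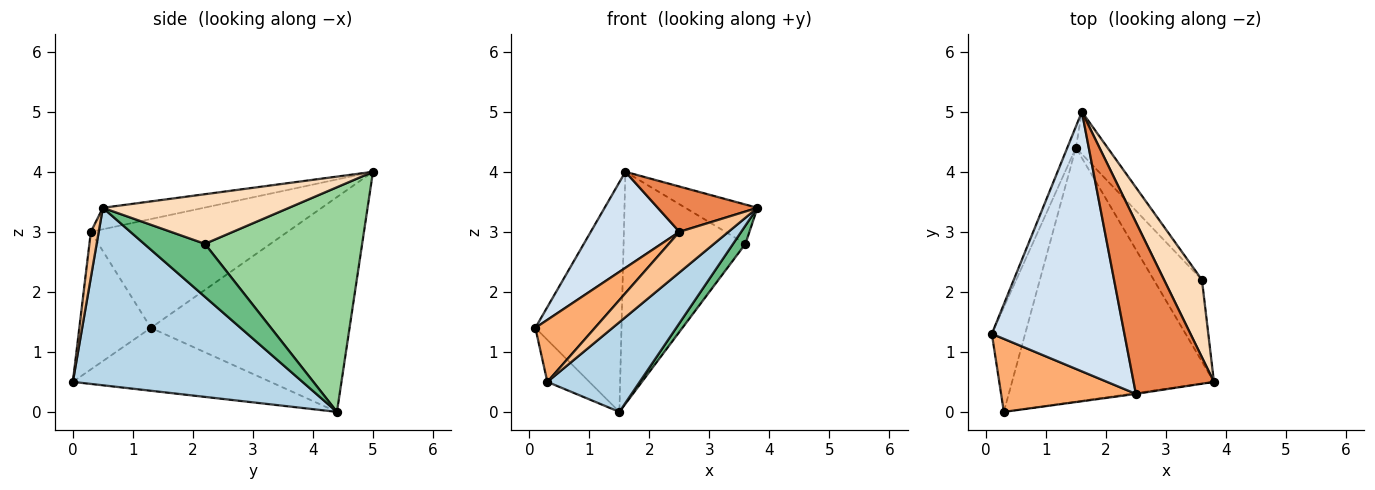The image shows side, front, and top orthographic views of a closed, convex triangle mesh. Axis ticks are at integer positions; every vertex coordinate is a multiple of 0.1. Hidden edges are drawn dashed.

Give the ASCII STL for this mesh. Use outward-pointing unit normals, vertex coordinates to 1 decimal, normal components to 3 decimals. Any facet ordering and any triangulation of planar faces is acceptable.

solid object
 facet normal -0.917 0.397 -0.037
  outer loop
   vertex 1.5 4.4 0.0
   vertex 0.1 1.3 1.4
   vertex 1.6 5.0 4.0
  endloop
 endfacet
 facet normal -0.869 0.185 -0.460
  outer loop
   vertex 0.3 0.0 0.5
   vertex 0.1 1.3 1.4
   vertex 1.5 4.4 0.0
  endloop
 endfacet
 facet normal 0.638 -0.257 -0.726
  outer loop
   vertex 0.3 0.0 0.5
   vertex 1.5 4.4 0.0
   vertex 3.8 0.5 3.4
  endloop
 endfacet
 facet normal -0.610 -0.275 0.743
  outer loop
   vertex 2.5 0.3 3.0
   vertex 1.6 5.0 4.0
   vertex 0.1 1.3 1.4
  endloop
 endfacet
 facet normal -0.250 -0.247 0.936
  outer loop
   vertex 2.5 0.3 3.0
   vertex 3.8 0.5 3.4
   vertex 1.6 5.0 4.0
  endloop
 endfacet
 facet normal -0.614 -0.511 0.602
  outer loop
   vertex 2.5 0.3 3.0
   vertex 0.1 1.3 1.4
   vertex 0.3 0.0 0.5
  endloop
 endfacet
 facet normal 0.158 -0.987 -0.021
  outer loop
   vertex 2.5 0.3 3.0
   vertex 0.3 0.0 0.5
   vertex 3.8 0.5 3.4
  endloop
 endfacet
 facet normal 0.760 0.294 0.580
  outer loop
   vertex 3.6 2.2 2.8
   vertex 1.6 5.0 4.0
   vertex 3.8 0.5 3.4
  endloop
 endfacet
 facet normal 0.731 -0.149 -0.665
  outer loop
   vertex 3.6 2.2 2.8
   vertex 3.8 0.5 3.4
   vertex 1.5 4.4 0.0
  endloop
 endfacet
 facet normal 0.786 0.609 -0.111
  outer loop
   vertex 3.6 2.2 2.8
   vertex 1.5 4.4 0.0
   vertex 1.6 5.0 4.0
  endloop
 endfacet
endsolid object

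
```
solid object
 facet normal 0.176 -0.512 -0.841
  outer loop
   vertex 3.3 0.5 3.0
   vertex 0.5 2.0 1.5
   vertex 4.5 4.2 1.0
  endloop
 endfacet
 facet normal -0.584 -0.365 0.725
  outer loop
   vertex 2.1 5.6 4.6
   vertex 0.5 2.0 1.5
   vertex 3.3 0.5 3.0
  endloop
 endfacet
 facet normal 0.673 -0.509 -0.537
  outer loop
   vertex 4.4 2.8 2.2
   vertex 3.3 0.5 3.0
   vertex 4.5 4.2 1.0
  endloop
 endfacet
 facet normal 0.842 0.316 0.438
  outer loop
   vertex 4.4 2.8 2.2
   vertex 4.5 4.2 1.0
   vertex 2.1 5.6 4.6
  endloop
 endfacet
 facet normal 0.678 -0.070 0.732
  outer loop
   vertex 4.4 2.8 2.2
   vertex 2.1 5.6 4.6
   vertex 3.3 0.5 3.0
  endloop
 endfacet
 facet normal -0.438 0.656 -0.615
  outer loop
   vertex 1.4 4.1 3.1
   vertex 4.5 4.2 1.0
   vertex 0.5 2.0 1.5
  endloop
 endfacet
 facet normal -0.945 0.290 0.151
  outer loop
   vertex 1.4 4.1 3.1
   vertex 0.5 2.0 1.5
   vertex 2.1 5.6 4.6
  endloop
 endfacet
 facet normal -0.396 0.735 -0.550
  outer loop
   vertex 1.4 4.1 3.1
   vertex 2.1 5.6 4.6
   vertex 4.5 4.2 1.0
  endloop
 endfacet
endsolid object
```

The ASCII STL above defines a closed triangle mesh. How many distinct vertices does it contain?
6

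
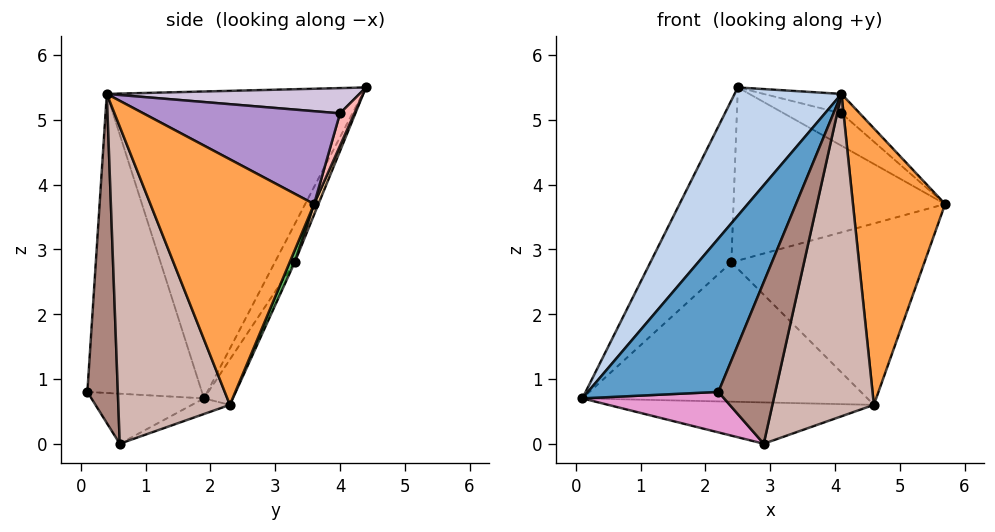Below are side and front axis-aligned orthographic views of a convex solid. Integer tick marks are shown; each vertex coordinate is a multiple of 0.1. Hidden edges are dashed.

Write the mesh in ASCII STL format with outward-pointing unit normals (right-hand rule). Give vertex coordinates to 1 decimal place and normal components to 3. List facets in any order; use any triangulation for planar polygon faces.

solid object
 facet normal -0.628 -0.716 0.306
  outer loop
   vertex 4.1 0.4 5.4
   vertex 0.1 1.9 0.7
   vertex 2.2 0.1 0.8
  endloop
 endfacet
 facet normal -0.769 -0.322 0.552
  outer loop
   vertex 4.1 0.4 5.4
   vertex 2.5 4.4 5.5
   vertex 0.1 1.9 0.7
  endloop
 endfacet
 facet normal 0.867 -0.488 -0.103
  outer loop
   vertex 4.1 0.4 5.4
   vertex 4.6 2.3 0.6
   vertex 5.7 3.6 3.7
  endloop
 endfacet
 facet normal 0.019 0.926 -0.378
  outer loop
   vertex 2.4 3.3 2.8
   vertex 2.5 4.4 5.5
   vertex 5.7 3.6 3.7
  endloop
 endfacet
 facet normal 0.024 0.919 -0.394
  outer loop
   vertex 2.4 3.3 2.8
   vertex 5.7 3.6 3.7
   vertex 4.6 2.3 0.6
  endloop
 endfacet
 facet normal -0.222 0.906 -0.361
  outer loop
   vertex 2.4 3.3 2.8
   vertex 0.1 1.9 0.7
   vertex 2.5 4.4 5.5
  endloop
 endfacet
 facet normal -0.088 0.871 -0.484
  outer loop
   vertex 2.4 3.3 2.8
   vertex 4.6 2.3 0.6
   vertex 0.1 1.9 0.7
  endloop
 endfacet
 facet normal 0.243 0.970 0.000
  outer loop
   vertex 4.1 4.0 5.1
   vertex 5.7 3.6 3.7
   vertex 2.5 4.4 5.5
  endloop
 endfacet
 facet normal 0.666 0.062 0.743
  outer loop
   vertex 4.1 4.0 5.1
   vertex 4.1 0.4 5.4
   vertex 5.7 3.6 3.7
  endloop
 endfacet
 facet normal 0.261 0.080 0.962
  outer loop
   vertex 4.1 4.0 5.1
   vertex 2.5 4.4 5.5
   vertex 4.1 0.4 5.4
  endloop
 endfacet
 facet normal 0.468 -0.873 -0.136
  outer loop
   vertex 2.9 0.6 0.0
   vertex 4.1 0.4 5.4
   vertex 2.2 0.1 0.8
  endloop
 endfacet
 facet normal 0.727 -0.661 -0.186
  outer loop
   vertex 2.9 0.6 0.0
   vertex 4.6 2.3 0.6
   vertex 4.1 0.4 5.4
  endloop
 endfacet
 facet normal -0.432 -0.544 -0.719
  outer loop
   vertex 2.9 0.6 0.0
   vertex 2.2 0.1 0.8
   vertex 0.1 1.9 0.7
  endloop
 endfacet
 facet normal -0.054 0.380 -0.923
  outer loop
   vertex 2.9 0.6 0.0
   vertex 0.1 1.9 0.7
   vertex 4.6 2.3 0.6
  endloop
 endfacet
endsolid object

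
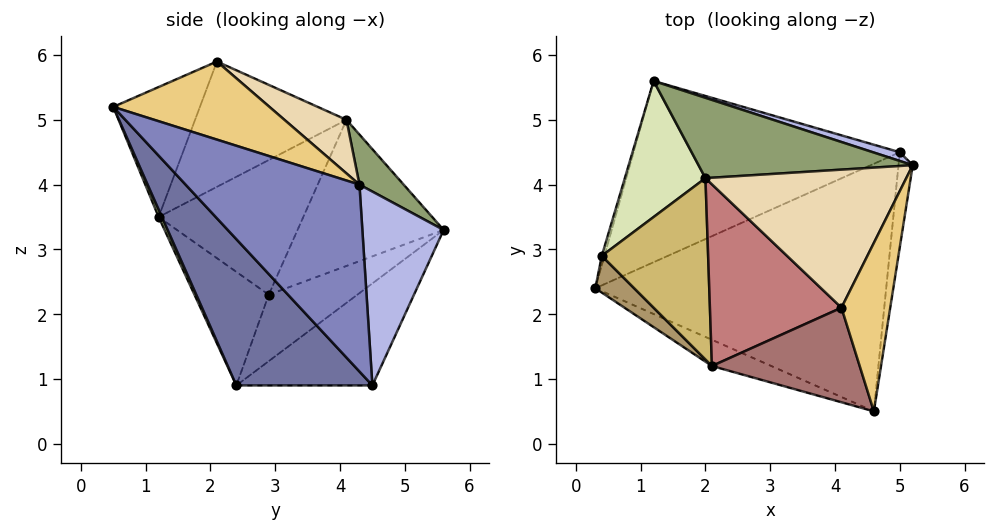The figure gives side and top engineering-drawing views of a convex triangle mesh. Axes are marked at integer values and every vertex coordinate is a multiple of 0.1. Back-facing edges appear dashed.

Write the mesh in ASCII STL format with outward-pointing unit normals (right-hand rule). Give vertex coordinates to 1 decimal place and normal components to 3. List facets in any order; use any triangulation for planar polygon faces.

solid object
 facet normal 0.317 -0.709 -0.630
  outer loop
   vertex 5.0 4.5 0.9
   vertex 4.6 0.5 5.2
   vertex 0.3 2.4 0.9
  endloop
 endfacet
 facet normal 0.981 -0.179 -0.075
  outer loop
   vertex 5.0 4.5 0.9
   vertex 5.2 4.3 4.0
   vertex 4.6 0.5 5.2
  endloop
 endfacet
 facet normal -0.279 0.625 -0.729
  outer loop
   vertex 5.0 4.5 0.9
   vertex 0.3 2.4 0.9
   vertex 1.2 5.6 3.3
  endloop
 endfacet
 facet normal 0.302 0.952 0.042
  outer loop
   vertex 5.0 4.5 0.9
   vertex 1.2 5.6 3.3
   vertex 5.2 4.3 4.0
  endloop
 endfacet
 facet normal 0.144 0.775 0.616
  outer loop
   vertex 2.0 4.1 5.0
   vertex 5.2 4.3 4.0
   vertex 1.2 5.6 3.3
  endloop
 endfacet
 facet normal 0.057 -0.891 -0.451
  outer loop
   vertex 2.1 1.2 3.5
   vertex 0.3 2.4 0.9
   vertex 4.6 0.5 5.2
  endloop
 endfacet
 facet normal -0.954 0.297 -0.038
  outer loop
   vertex 0.4 2.9 2.3
   vertex 1.2 5.6 3.3
   vertex 0.3 2.4 0.9
  endloop
 endfacet
 facet normal -0.873 0.080 0.482
  outer loop
   vertex 0.4 2.9 2.3
   vertex 2.0 4.1 5.0
   vertex 1.2 5.6 3.3
  endloop
 endfacet
 facet normal -0.769 -0.583 0.263
  outer loop
   vertex 0.4 2.9 2.3
   vertex 0.3 2.4 0.9
   vertex 2.1 1.2 3.5
  endloop
 endfacet
 facet normal -0.741 -0.328 0.585
  outer loop
   vertex 0.4 2.9 2.3
   vertex 2.1 1.2 3.5
   vertex 2.0 4.1 5.0
  endloop
 endfacet
 facet normal 0.848 0.033 0.529
  outer loop
   vertex 4.1 2.1 5.9
   vertex 4.6 0.5 5.2
   vertex 5.2 4.3 4.0
  endloop
 endfacet
 facet normal 0.211 0.576 0.789
  outer loop
   vertex 4.1 2.1 5.9
   vertex 5.2 4.3 4.0
   vertex 2.0 4.1 5.0
  endloop
 endfacet
 facet normal -0.582 -0.472 0.662
  outer loop
   vertex 4.1 2.1 5.9
   vertex 2.1 1.2 3.5
   vertex 4.6 0.5 5.2
  endloop
 endfacet
 facet normal -0.641 -0.370 0.673
  outer loop
   vertex 4.1 2.1 5.9
   vertex 2.0 4.1 5.0
   vertex 2.1 1.2 3.5
  endloop
 endfacet
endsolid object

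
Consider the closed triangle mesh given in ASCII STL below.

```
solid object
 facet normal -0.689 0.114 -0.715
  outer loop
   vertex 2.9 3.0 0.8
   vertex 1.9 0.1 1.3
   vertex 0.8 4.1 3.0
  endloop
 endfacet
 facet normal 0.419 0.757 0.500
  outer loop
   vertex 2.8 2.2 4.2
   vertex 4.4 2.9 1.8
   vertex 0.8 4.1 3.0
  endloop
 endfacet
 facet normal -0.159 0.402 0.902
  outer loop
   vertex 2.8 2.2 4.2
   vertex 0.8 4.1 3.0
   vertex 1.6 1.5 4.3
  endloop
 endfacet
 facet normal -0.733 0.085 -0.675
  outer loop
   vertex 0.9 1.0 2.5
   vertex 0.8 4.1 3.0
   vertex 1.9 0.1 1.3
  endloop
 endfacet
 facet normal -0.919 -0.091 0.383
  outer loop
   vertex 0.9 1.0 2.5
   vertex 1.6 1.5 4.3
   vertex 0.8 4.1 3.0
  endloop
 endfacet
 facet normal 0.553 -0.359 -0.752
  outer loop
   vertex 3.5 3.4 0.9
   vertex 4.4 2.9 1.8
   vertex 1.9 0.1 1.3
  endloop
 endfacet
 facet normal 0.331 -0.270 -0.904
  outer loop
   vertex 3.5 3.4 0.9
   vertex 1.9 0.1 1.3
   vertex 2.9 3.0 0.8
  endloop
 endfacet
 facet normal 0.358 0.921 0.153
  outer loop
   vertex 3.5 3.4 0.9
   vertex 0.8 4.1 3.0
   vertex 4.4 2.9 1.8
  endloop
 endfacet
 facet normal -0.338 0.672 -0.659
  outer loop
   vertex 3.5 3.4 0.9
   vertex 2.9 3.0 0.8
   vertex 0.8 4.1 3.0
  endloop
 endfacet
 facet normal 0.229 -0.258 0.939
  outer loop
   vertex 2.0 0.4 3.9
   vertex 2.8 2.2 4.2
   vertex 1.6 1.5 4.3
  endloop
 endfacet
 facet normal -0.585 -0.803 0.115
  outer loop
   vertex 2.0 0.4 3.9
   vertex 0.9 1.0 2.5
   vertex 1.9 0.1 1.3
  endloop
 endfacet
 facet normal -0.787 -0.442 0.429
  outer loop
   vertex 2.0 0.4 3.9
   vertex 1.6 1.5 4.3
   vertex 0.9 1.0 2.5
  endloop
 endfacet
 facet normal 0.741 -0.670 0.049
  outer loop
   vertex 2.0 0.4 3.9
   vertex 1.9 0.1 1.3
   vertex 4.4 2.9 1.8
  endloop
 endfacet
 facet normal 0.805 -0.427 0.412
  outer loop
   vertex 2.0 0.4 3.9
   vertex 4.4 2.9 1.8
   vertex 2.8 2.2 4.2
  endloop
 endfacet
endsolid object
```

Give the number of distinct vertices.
9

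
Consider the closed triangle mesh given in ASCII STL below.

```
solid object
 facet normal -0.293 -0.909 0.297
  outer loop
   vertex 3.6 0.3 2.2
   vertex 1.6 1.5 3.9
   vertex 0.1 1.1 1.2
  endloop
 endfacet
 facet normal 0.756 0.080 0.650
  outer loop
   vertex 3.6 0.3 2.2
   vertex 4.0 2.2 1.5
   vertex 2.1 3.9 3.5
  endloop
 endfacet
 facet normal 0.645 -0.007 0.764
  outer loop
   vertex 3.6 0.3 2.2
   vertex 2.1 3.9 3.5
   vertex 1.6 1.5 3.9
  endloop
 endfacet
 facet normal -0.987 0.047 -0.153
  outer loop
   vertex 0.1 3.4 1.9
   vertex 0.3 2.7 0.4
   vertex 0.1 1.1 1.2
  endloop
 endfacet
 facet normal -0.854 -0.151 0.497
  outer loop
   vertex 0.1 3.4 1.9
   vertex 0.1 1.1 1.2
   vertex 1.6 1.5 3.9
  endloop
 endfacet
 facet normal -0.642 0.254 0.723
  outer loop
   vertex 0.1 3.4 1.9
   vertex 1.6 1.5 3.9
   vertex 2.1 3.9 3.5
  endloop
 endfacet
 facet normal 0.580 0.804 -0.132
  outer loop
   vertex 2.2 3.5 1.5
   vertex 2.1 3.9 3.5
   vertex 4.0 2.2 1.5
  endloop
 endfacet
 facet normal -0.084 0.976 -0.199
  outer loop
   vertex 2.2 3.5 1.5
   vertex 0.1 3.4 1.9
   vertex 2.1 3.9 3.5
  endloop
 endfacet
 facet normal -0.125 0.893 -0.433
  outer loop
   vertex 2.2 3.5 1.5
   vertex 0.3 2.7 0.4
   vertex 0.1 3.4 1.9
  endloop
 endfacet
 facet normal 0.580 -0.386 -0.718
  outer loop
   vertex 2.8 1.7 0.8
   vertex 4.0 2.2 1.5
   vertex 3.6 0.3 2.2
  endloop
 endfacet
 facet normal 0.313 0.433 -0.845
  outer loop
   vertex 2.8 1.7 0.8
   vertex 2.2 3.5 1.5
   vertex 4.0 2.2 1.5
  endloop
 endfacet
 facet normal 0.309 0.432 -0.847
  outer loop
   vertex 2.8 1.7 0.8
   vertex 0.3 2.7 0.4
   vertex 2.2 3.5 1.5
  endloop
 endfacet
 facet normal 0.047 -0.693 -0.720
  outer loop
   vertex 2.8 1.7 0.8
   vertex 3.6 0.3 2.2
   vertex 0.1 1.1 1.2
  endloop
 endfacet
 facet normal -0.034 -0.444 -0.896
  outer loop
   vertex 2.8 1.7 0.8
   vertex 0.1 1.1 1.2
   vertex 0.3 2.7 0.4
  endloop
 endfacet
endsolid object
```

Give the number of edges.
21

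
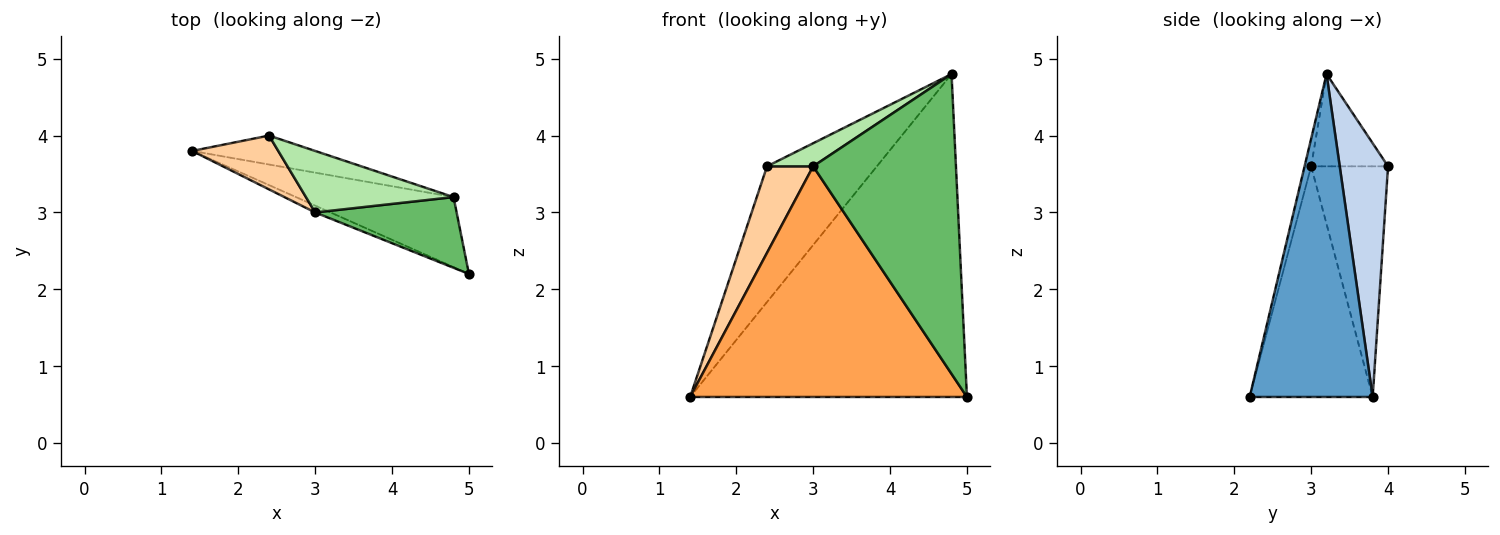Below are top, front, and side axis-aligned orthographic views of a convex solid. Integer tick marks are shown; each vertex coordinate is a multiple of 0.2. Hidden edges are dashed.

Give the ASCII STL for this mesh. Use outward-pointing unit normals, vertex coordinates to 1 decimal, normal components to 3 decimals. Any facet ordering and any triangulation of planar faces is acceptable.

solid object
 facet normal 0.398 0.896 -0.194
  outer loop
   vertex 4.8 3.2 4.8
   vertex 5.0 2.2 0.6
   vertex 1.4 3.8 0.6
  endloop
 endfacet
 facet normal 0.395 0.898 -0.192
  outer loop
   vertex 2.4 4.0 3.6
   vertex 4.8 3.2 4.8
   vertex 1.4 3.8 0.6
  endloop
 endfacet
 facet normal -0.406 -0.913 -0.027
  outer loop
   vertex 3.0 3.0 3.6
   vertex 1.4 3.8 0.6
   vertex 5.0 2.2 0.6
  endloop
 endfacet
 facet normal -0.817 -0.490 0.305
  outer loop
   vertex 3.0 3.0 3.6
   vertex 2.4 4.0 3.6
   vertex 1.4 3.8 0.6
  endloop
 endfacet
 facet normal -0.045 -0.972 0.229
  outer loop
   vertex 3.0 3.0 3.6
   vertex 5.0 2.2 0.6
   vertex 4.8 3.2 4.8
  endloop
 endfacet
 facet normal -0.505 -0.303 0.808
  outer loop
   vertex 3.0 3.0 3.6
   vertex 4.8 3.2 4.8
   vertex 2.4 4.0 3.6
  endloop
 endfacet
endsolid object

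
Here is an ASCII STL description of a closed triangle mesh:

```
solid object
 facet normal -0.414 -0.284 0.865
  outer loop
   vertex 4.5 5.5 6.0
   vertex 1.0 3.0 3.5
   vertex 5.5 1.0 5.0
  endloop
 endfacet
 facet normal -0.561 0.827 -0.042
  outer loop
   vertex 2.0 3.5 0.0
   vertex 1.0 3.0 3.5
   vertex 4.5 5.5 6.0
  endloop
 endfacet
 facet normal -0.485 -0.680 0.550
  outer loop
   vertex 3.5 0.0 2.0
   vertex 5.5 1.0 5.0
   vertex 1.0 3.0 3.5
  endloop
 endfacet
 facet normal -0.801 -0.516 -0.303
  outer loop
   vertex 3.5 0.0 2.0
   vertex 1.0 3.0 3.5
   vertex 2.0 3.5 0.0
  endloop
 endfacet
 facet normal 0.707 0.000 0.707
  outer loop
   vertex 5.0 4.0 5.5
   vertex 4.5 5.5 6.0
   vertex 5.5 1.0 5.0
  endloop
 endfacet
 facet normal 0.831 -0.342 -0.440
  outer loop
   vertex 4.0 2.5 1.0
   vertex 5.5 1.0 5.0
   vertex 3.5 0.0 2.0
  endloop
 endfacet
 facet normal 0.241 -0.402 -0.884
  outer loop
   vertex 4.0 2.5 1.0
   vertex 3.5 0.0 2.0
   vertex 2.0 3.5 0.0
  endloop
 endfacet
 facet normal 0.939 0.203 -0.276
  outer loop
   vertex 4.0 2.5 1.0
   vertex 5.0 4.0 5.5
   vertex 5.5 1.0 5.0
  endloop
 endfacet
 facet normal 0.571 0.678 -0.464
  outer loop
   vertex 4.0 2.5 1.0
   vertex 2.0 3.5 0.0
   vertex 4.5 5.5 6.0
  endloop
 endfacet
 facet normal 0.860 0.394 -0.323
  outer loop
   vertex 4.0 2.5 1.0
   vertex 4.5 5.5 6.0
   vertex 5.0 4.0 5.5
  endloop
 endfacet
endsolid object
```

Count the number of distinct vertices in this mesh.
7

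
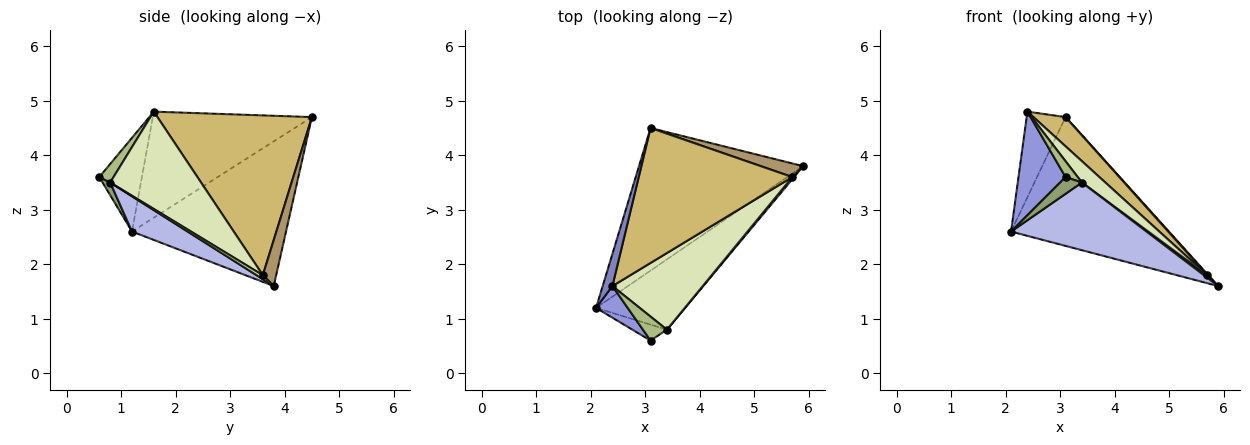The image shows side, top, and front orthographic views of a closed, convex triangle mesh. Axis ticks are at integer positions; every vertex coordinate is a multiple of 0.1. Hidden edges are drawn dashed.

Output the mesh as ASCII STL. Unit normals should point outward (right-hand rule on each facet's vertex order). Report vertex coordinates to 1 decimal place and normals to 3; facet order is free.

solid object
 facet normal -0.547 0.561 -0.621
  outer loop
   vertex 3.1 4.5 4.7
   vertex 5.9 3.8 1.6
   vertex 2.1 1.2 2.6
  endloop
 endfacet
 facet normal -0.968 0.237 0.089
  outer loop
   vertex 2.4 1.6 4.8
   vertex 3.1 4.5 4.7
   vertex 2.1 1.2 2.6
  endloop
 endfacet
 facet normal -0.655 -0.723 0.221
  outer loop
   vertex 2.4 1.6 4.8
   vertex 2.1 1.2 2.6
   vertex 3.1 0.6 3.6
  endloop
 endfacet
 facet normal 0.274 -0.667 -0.693
  outer loop
   vertex 3.4 0.8 3.5
   vertex 2.1 1.2 2.6
   vertex 5.9 3.8 1.6
  endloop
 endfacet
 facet normal 0.246 -0.703 -0.668
  outer loop
   vertex 3.4 0.8 3.5
   vertex 3.1 0.6 3.6
   vertex 2.1 1.2 2.6
  endloop
 endfacet
 facet normal 0.542 -0.462 0.702
  outer loop
   vertex 3.4 0.8 3.5
   vertex 2.4 1.6 4.8
   vertex 3.1 0.6 3.6
  endloop
 endfacet
 facet normal 0.815 -0.445 0.371
  outer loop
   vertex 5.7 3.6 1.8
   vertex 3.4 0.8 3.5
   vertex 5.9 3.8 1.6
  endloop
 endfacet
 facet normal 0.720 -0.186 0.668
  outer loop
   vertex 5.7 3.6 1.8
   vertex 2.4 1.6 4.8
   vertex 3.4 0.8 3.5
  endloop
 endfacet
 facet normal 0.734 -0.058 0.676
  outer loop
   vertex 5.7 3.6 1.8
   vertex 5.9 3.8 1.6
   vertex 3.1 4.5 4.7
  endloop
 endfacet
 facet normal 0.713 -0.148 0.685
  outer loop
   vertex 5.7 3.6 1.8
   vertex 3.1 4.5 4.7
   vertex 2.4 1.6 4.8
  endloop
 endfacet
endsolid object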